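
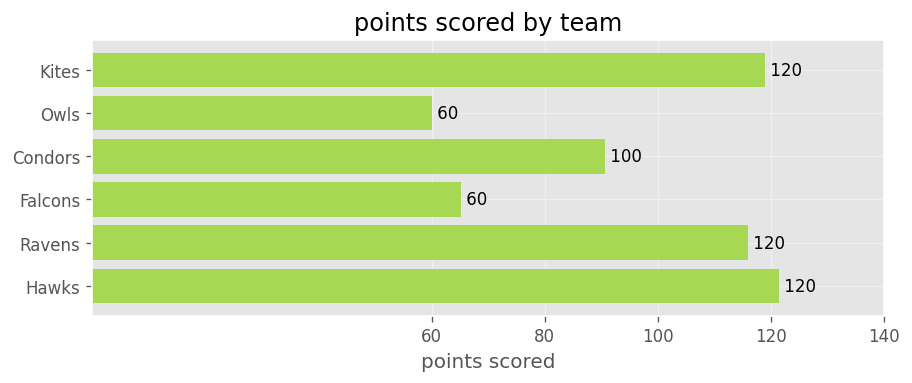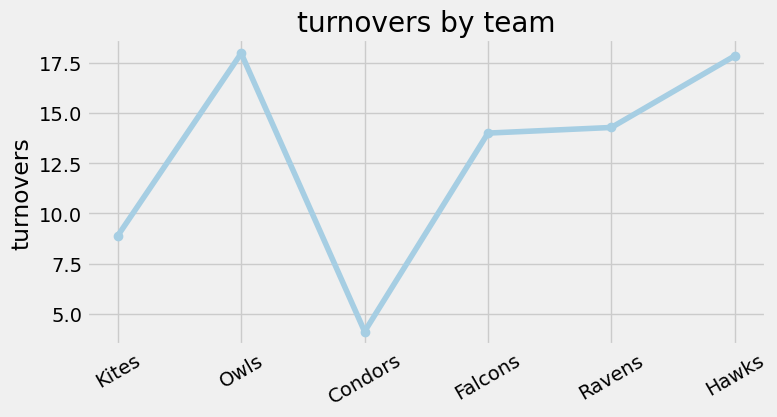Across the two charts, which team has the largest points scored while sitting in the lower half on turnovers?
Chart 2 median turnovers ≈ 14; below-median teams: Kites, Condors, Falcons. Among those, Kites has the highest points scored (≈ 120).

Kites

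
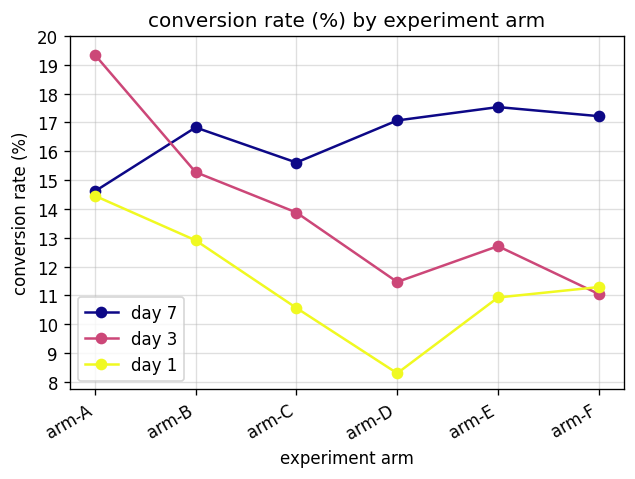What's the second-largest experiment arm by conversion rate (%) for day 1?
arm-B

Top 3 for day 1: arm-A ≈ 14, arm-B ≈ 13, arm-F ≈ 11.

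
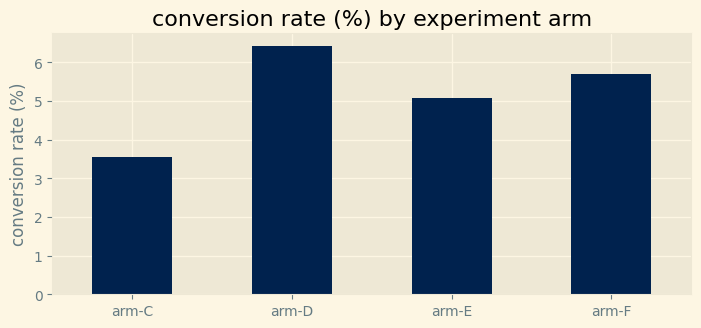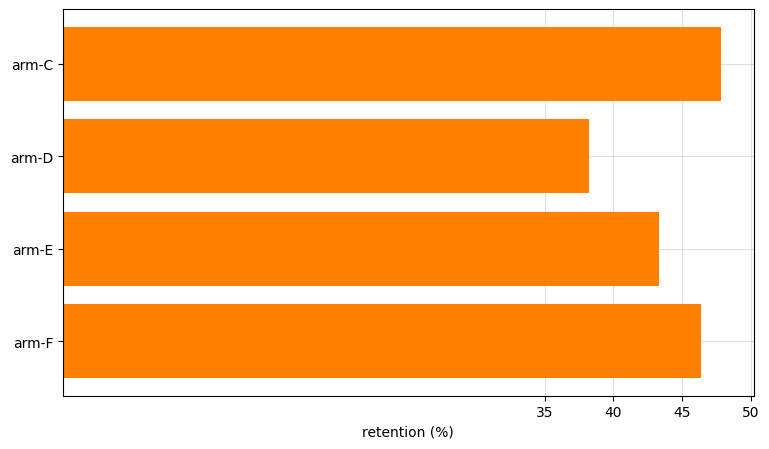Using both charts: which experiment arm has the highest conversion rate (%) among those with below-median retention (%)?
arm-D

Chart 2 median retention (%) ≈ 45; below-median experiment arms: arm-D, arm-E. Among those, arm-D has the highest conversion rate (%) (≈ 6).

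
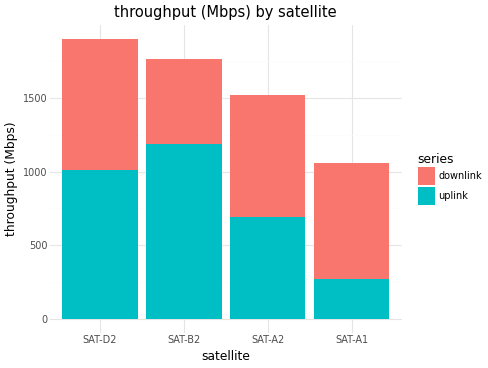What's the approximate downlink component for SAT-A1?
≈ 800

downlink top ≈ 1000, bottom ≈ 200; segment ≈ 800.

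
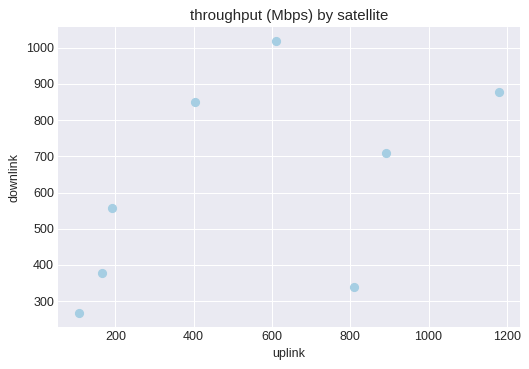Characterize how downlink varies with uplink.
positive, moderate

Points are positively correlated; moderate (|r| ≈ 0.5).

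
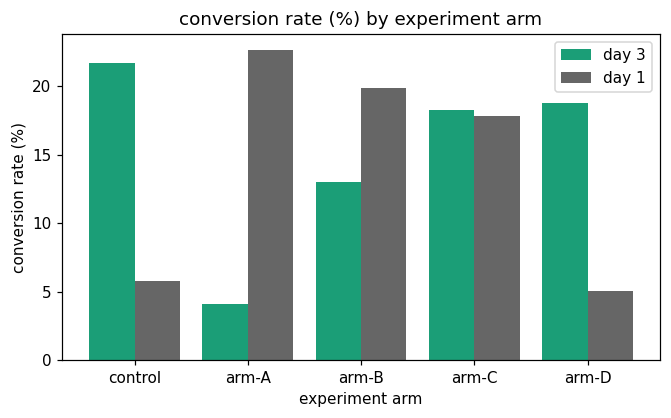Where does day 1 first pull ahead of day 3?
control: day 1 ≈ 6 vs day 3 ≈ 22 (not yet); arm-A: day 1 ≈ 22 vs day 3 ≈ 4 (first crossover).

arm-A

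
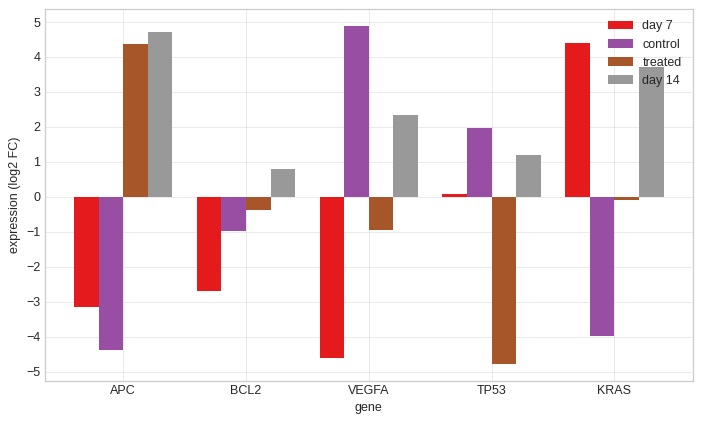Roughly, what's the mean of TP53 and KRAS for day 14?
(1 + 4) / 2 ≈ 2.

≈ 2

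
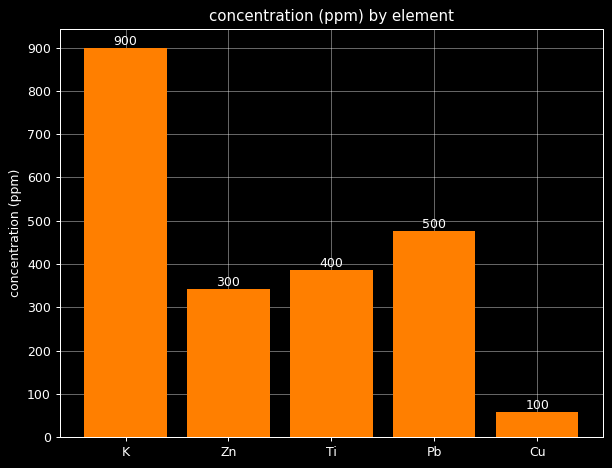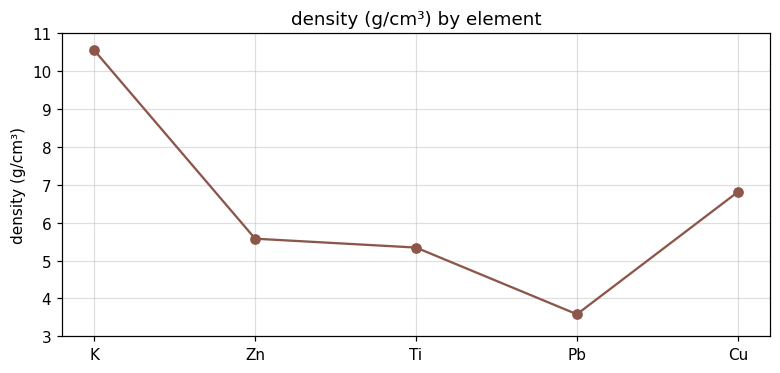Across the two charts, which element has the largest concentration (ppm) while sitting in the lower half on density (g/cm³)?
Chart 2 median density (g/cm³) ≈ 6; below-median elements: Ti, Pb. Among those, Pb has the highest concentration (ppm) (≈ 500).

Pb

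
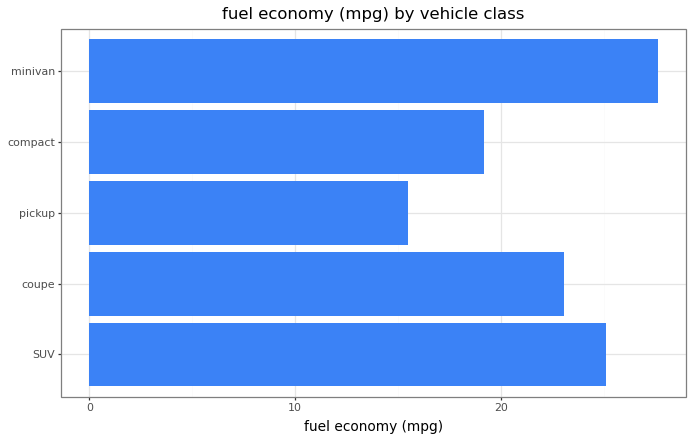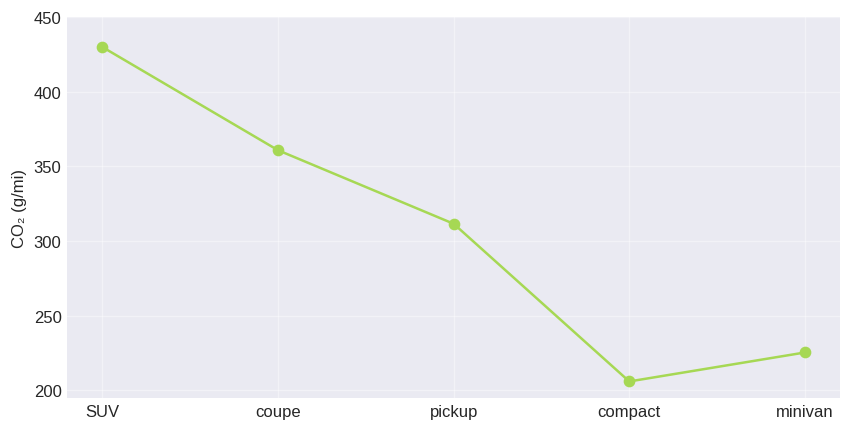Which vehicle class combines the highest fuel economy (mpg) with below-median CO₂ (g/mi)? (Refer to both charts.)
minivan

Chart 2 median CO₂ (g/mi) ≈ 300; below-median vehicle classes: compact, minivan. Among those, minivan has the highest fuel economy (mpg) (≈ 30).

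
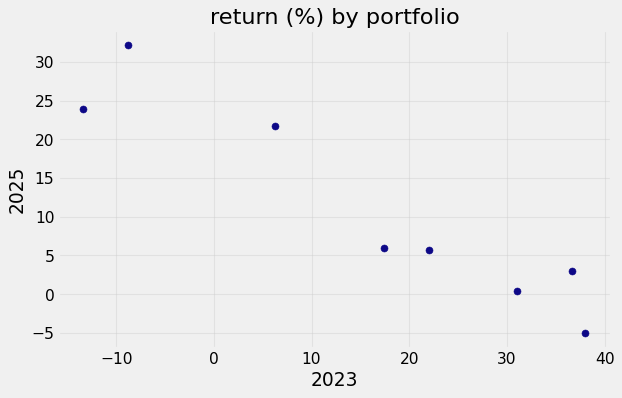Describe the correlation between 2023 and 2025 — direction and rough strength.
Points are negatively correlated; strong (|r| ≈ 0.9).

negative, strong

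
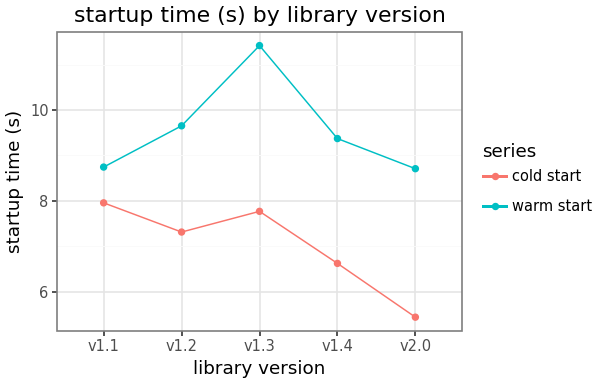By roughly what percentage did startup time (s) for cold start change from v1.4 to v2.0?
≈ -15.4%

v1.4 ≈ 6.5, v2.0 ≈ 5.5; (5.5 − 6.5) / 6.5 ≈ -15.4%.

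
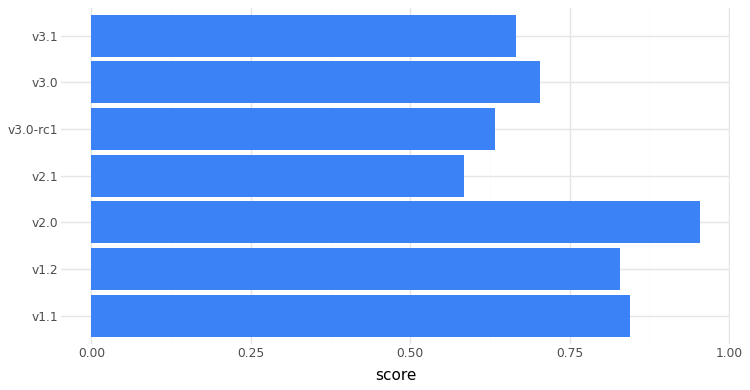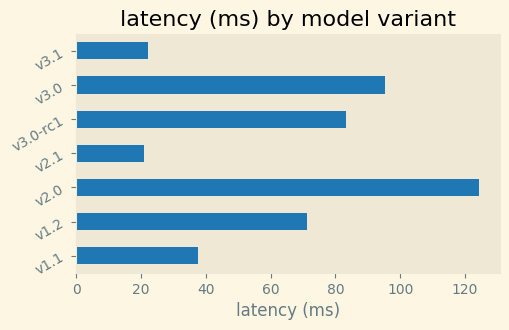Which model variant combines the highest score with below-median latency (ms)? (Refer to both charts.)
v1.1

Chart 2 median latency (ms) ≈ 80; below-median model variants: v1.1, v2.1, v3.1. Among those, v1.1 has the highest score (≈ 0.8).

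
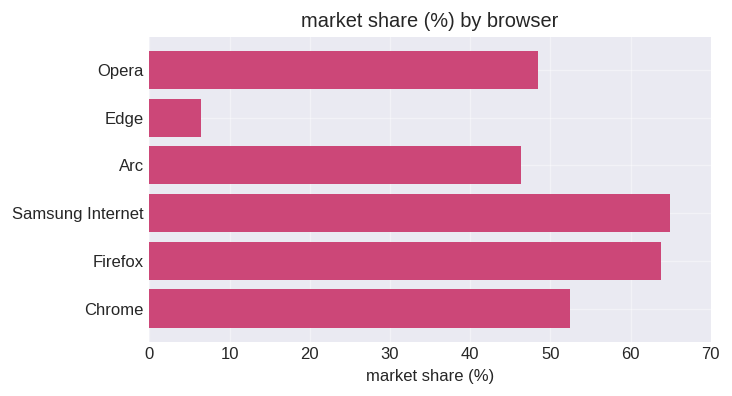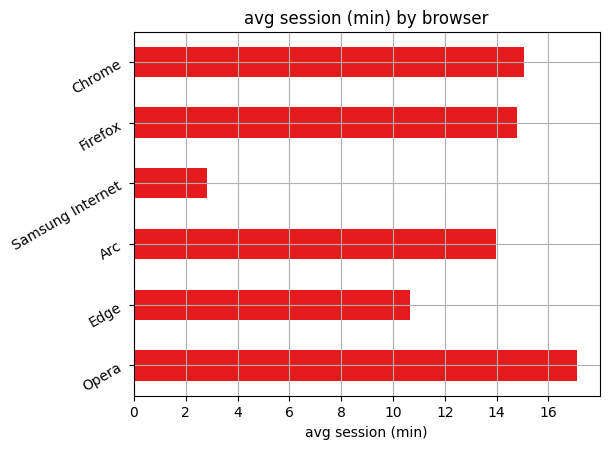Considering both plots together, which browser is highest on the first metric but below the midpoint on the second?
Samsung Internet

Chart 2 median avg session (min) ≈ 14; below-median browsers: Edge, Arc, Samsung Internet. Among those, Samsung Internet has the highest market share (%) (≈ 60).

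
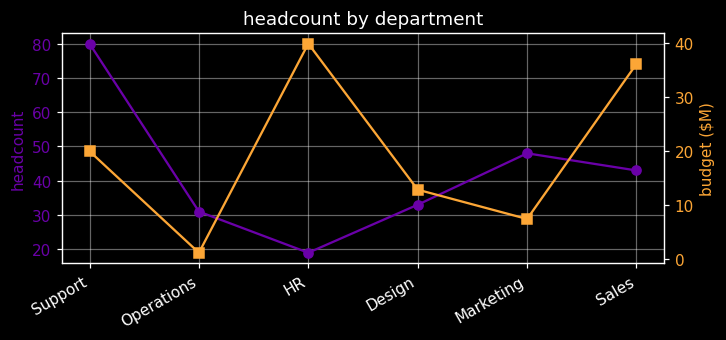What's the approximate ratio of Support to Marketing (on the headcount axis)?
≈ 1.6×

Support ≈ 80, Marketing ≈ 50; 80/50 ≈ 1.6.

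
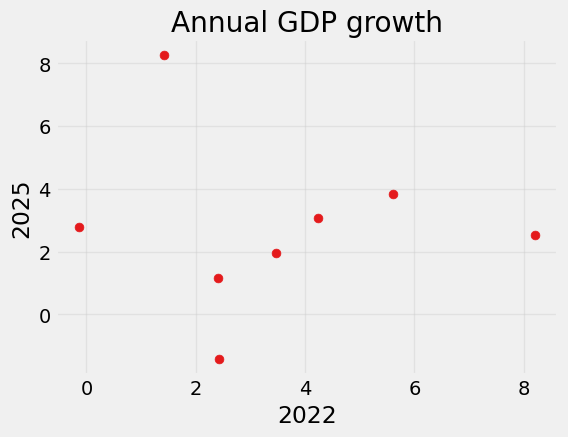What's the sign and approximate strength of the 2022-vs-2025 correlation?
Points are roughly uncorrelated; weak (|r| ≈ 0.1).

no clear correlation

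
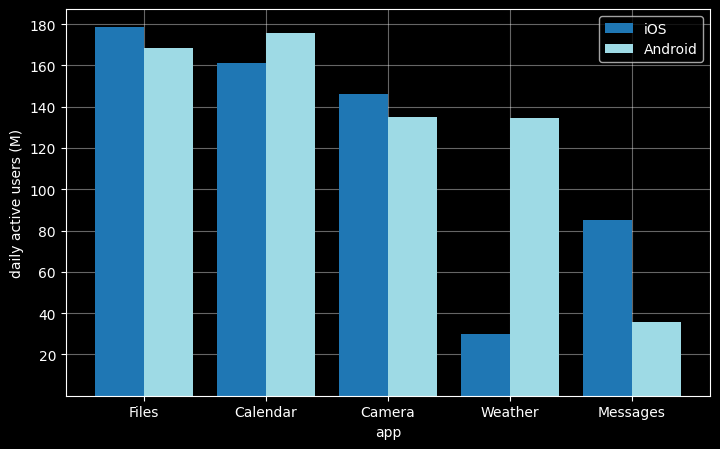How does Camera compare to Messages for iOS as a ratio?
Camera ≈ 140, Messages ≈ 80; 140/80 ≈ 1.75.

≈ 1.75×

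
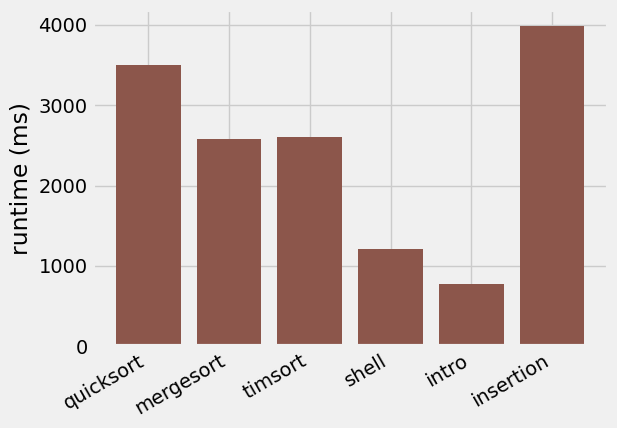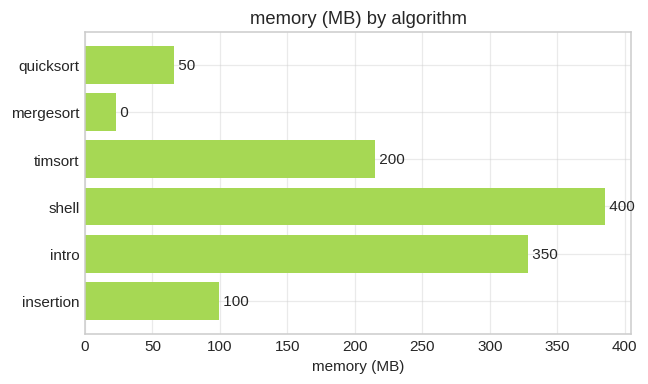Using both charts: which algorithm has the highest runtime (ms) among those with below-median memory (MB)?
insertion

Chart 2 median memory (MB) ≈ 150; below-median algorithms: quicksort, mergesort, insertion. Among those, insertion has the highest runtime (ms) (≈ 4000).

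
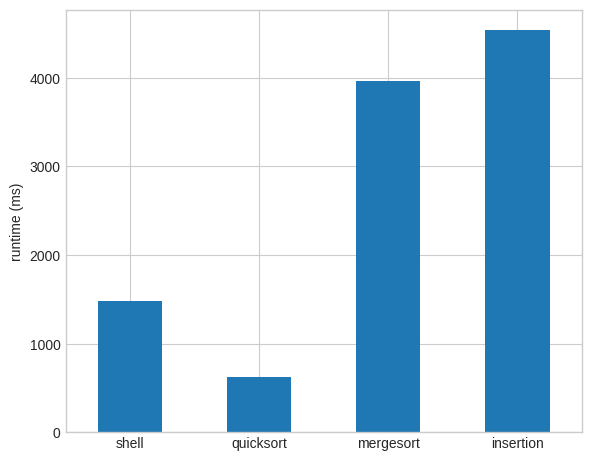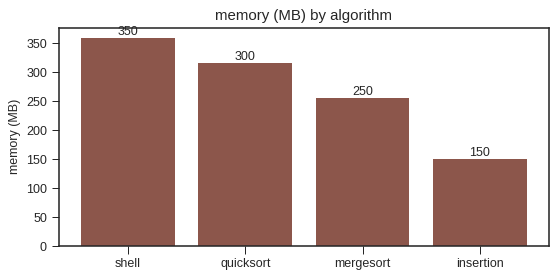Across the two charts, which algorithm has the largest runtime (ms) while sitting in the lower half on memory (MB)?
insertion

Chart 2 median memory (MB) ≈ 300; below-median algorithms: mergesort, insertion. Among those, insertion has the highest runtime (ms) (≈ 4500).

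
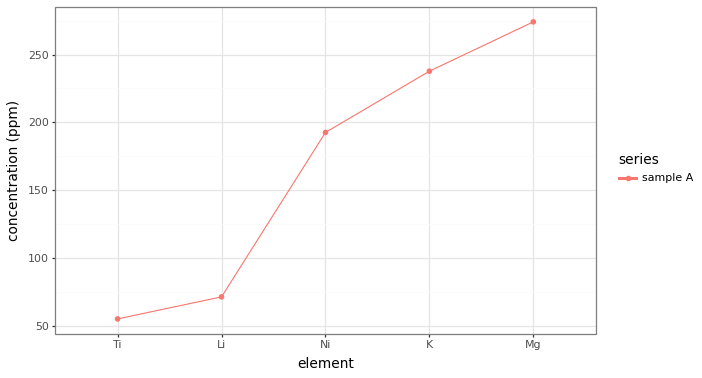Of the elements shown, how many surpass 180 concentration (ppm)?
3

Above 180: Ni, K, Mg.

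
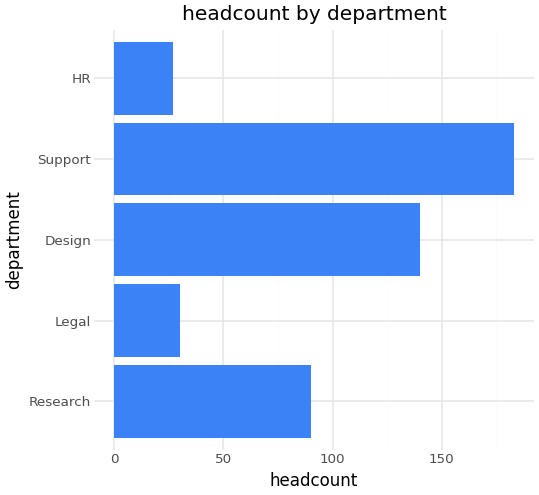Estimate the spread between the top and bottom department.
≈ 160

Max Support ≈ 180, min HR ≈ 20; range ≈ 160.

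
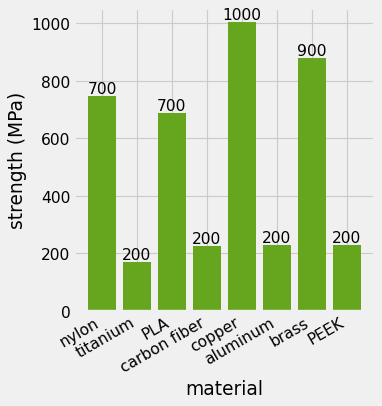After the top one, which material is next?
brass

Top 3: copper ≈ 1000, brass ≈ 900, nylon ≈ 700.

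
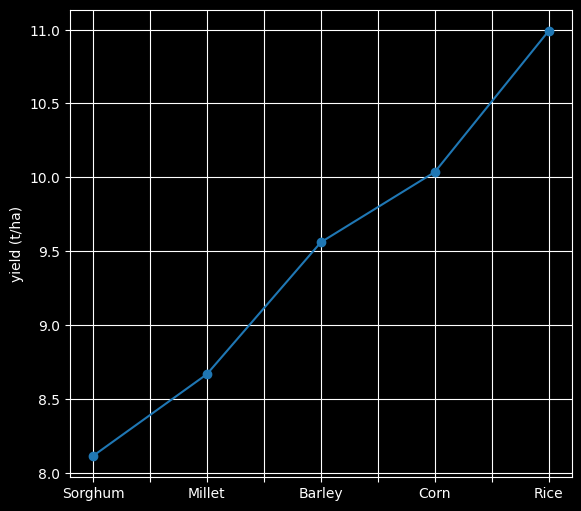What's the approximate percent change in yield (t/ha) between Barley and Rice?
Barley ≈ 9.5, Rice ≈ 11.0; (11.0 − 9.5) / 9.5 ≈ +15.8%.

≈ +15.8%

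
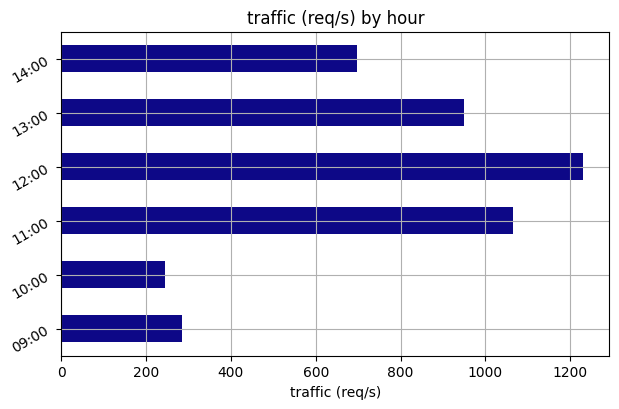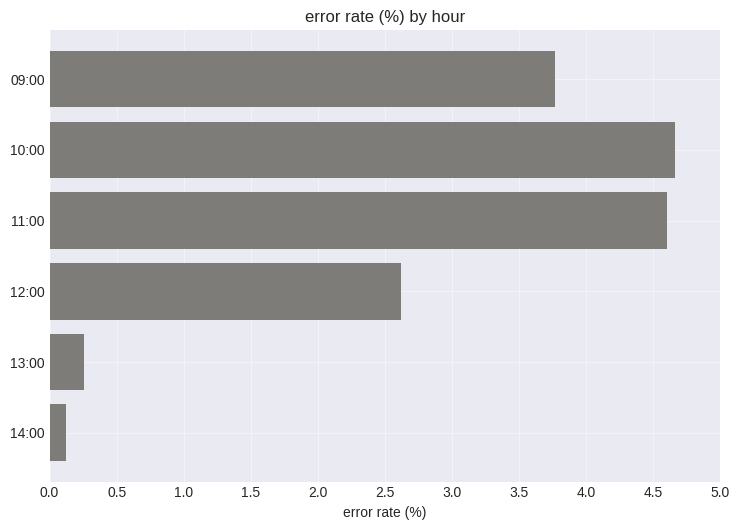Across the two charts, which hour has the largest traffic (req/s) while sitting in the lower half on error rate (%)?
12:00

Chart 2 median error rate (%) ≈ 3; below-median hours: 12:00, 13:00, 14:00. Among those, 12:00 has the highest traffic (req/s) (≈ 1200).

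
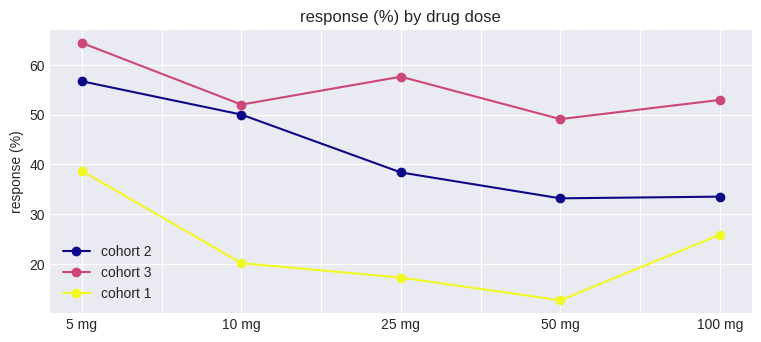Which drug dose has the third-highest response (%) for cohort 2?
Top 4 for cohort 2: 5 mg ≈ 55, 10 mg ≈ 50, 25 mg ≈ 40, 100 mg ≈ 35.

25 mg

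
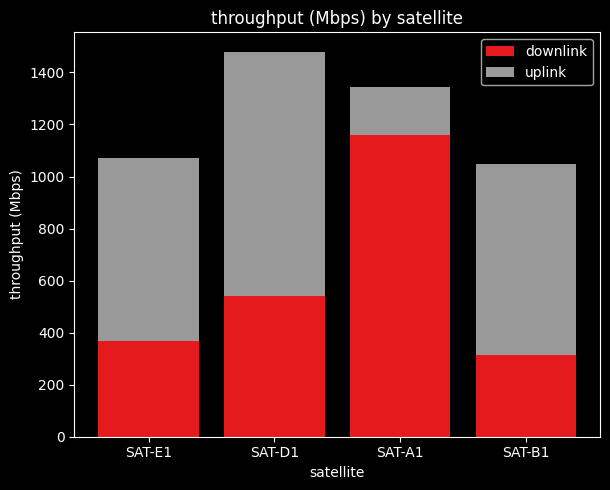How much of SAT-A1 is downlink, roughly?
downlink top ≈ 1200, bottom ≈ 0; segment ≈ 1200.

≈ 1200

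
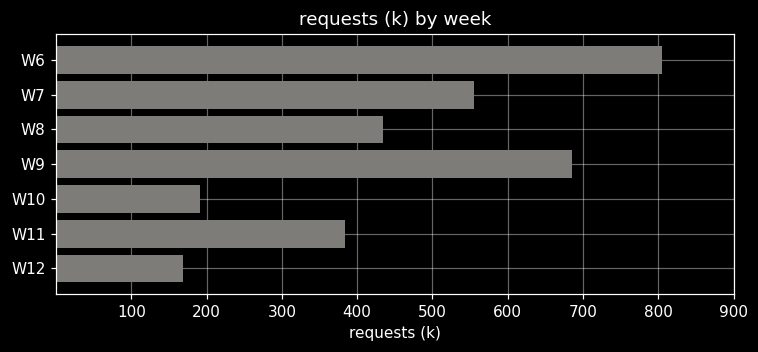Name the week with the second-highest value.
Top 3: W6 ≈ 800, W9 ≈ 700, W7 ≈ 600.

W9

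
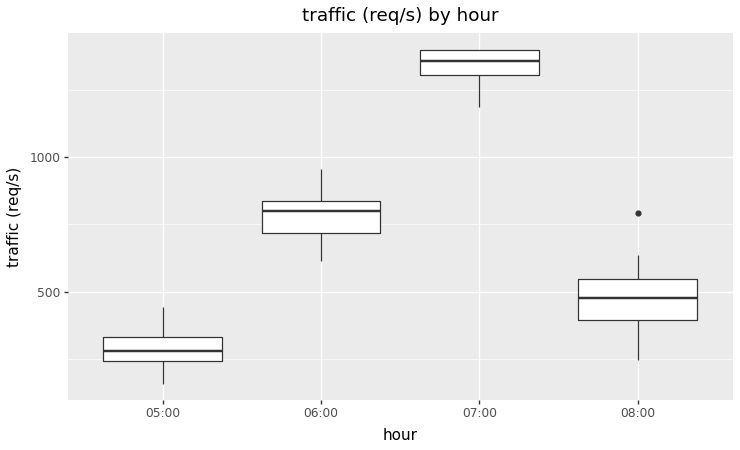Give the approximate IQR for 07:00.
Q3 ≈ 1400, Q1 ≈ 1300; IQR ≈ 100.

≈ 100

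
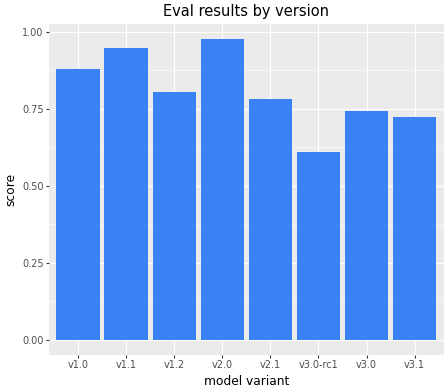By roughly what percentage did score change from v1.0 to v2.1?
≈ -11.1%

v1.0 ≈ 0.9, v2.1 ≈ 0.8; (0.8 − 0.9) / 0.9 ≈ -11.1%.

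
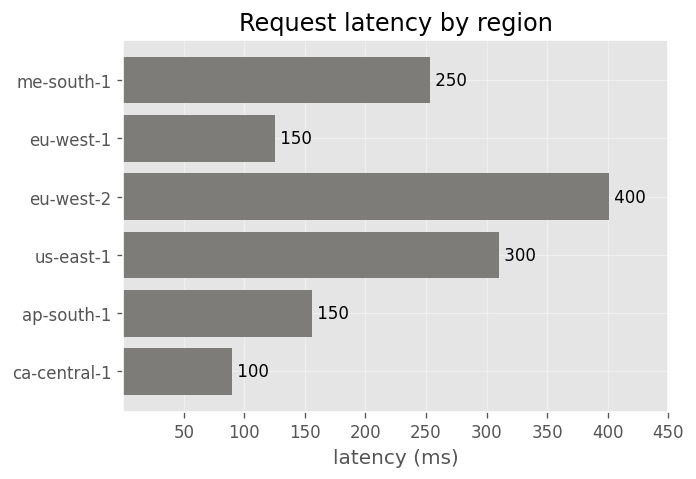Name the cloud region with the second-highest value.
Top 3: eu-west-2 ≈ 400, us-east-1 ≈ 300, me-south-1 ≈ 250.

us-east-1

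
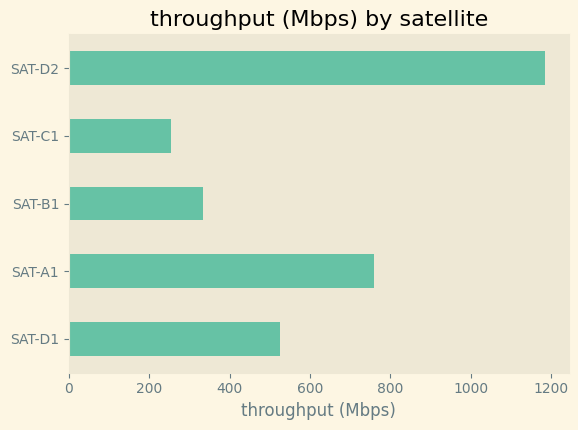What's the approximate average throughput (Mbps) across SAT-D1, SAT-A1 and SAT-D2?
≈ 833

(500 + 800 + 1200) / 3 ≈ 833.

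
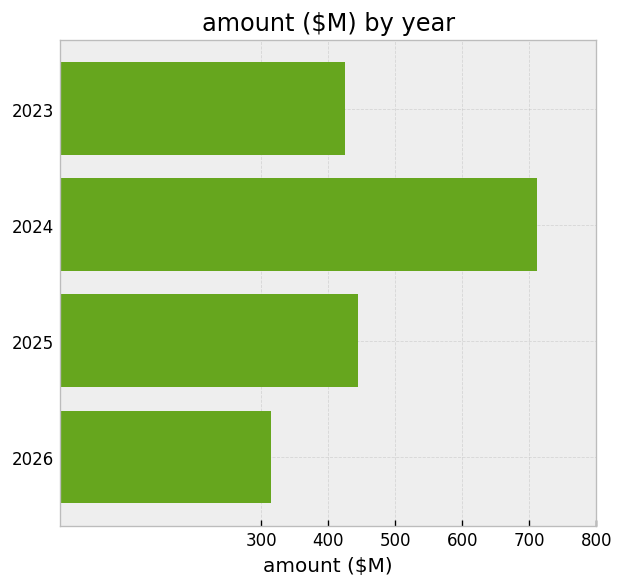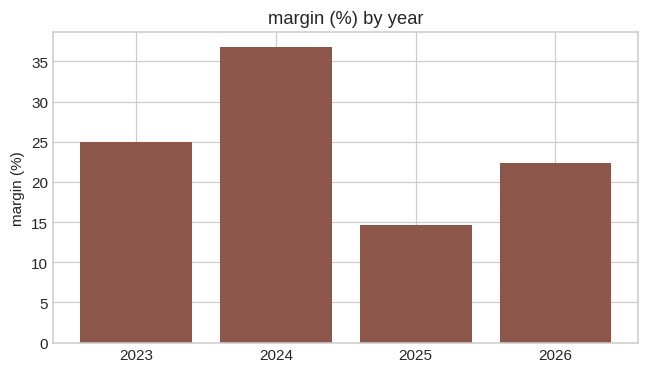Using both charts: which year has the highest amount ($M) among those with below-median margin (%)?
Chart 2 median margin (%) ≈ 25; below-median years: 2025, 2026. Among those, 2025 has the highest amount ($M) (≈ 400).

2025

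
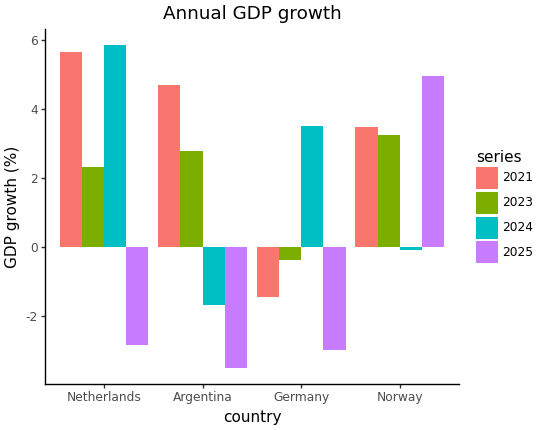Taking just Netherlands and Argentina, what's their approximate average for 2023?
(2 + 3) / 2 ≈ 2.

≈ 2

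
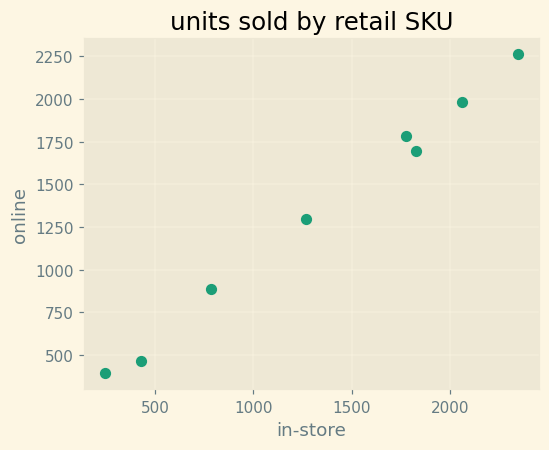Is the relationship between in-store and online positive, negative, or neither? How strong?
positive, strong

Points are positively correlated; strong (|r| ≈ 1.0).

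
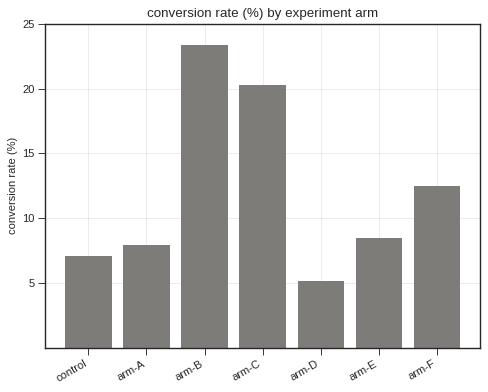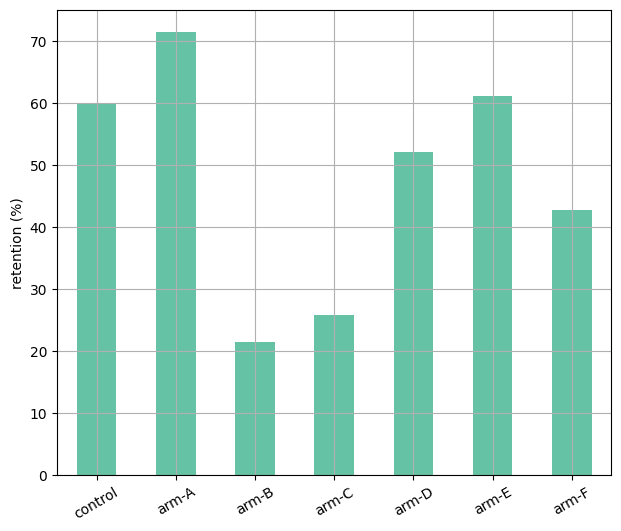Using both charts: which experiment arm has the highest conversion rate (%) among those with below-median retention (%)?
Chart 2 median retention (%) ≈ 50; below-median experiment arms: arm-B, arm-C, arm-F. Among those, arm-B has the highest conversion rate (%) (≈ 25).

arm-B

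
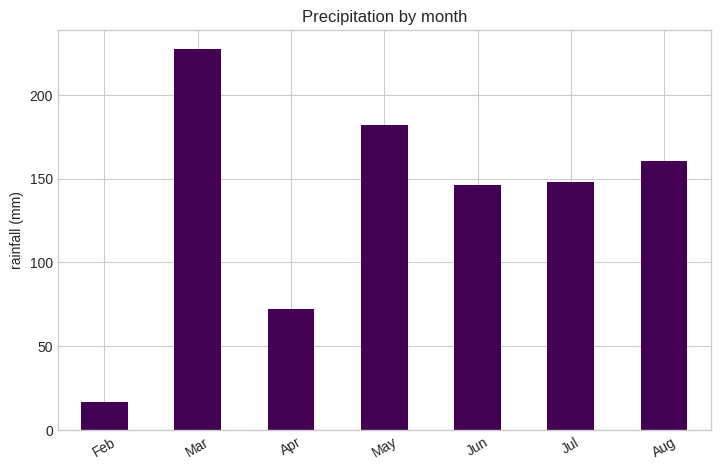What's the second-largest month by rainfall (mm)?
Top 3: Mar ≈ 220, May ≈ 180, Aug ≈ 160.

May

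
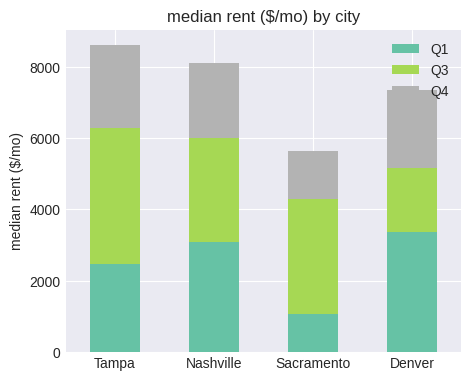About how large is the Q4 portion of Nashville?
Q4 top ≈ 8000, bottom ≈ 6000; segment ≈ 2000.

≈ 2000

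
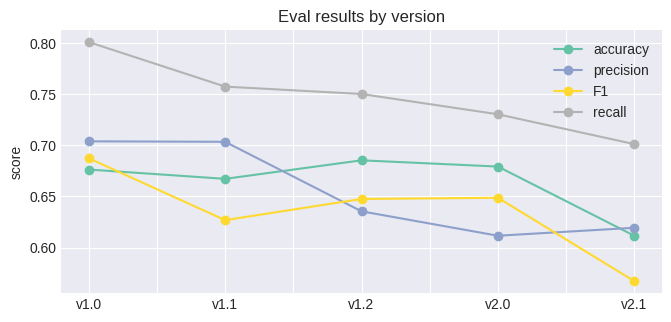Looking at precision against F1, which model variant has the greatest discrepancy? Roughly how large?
v1.1, ≈ 0.08

v1.1: precision ≈ 0.70, F1 ≈ 0.62 → gap ≈ 0.08. Next-largest (v2.1) is only ≈ 0.06.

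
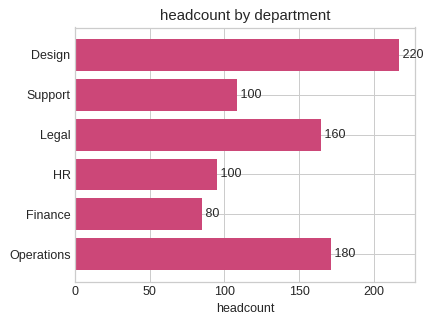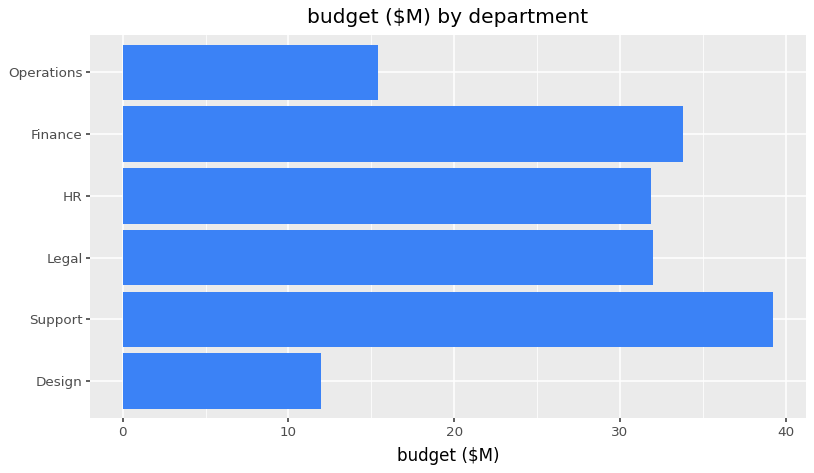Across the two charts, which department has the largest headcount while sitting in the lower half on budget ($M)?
Design

Chart 2 median budget ($M) ≈ 30; below-median departments: Design, HR, Operations. Among those, Design has the highest headcount (≈ 220).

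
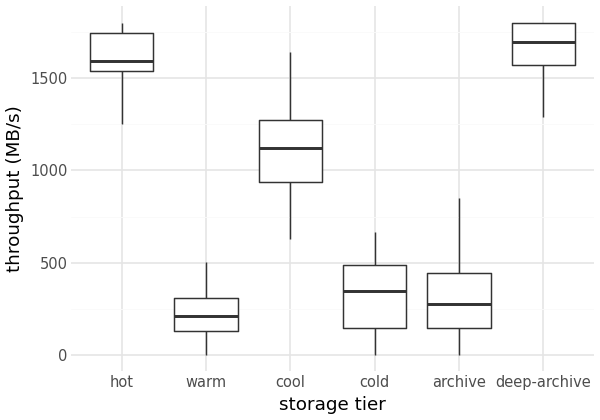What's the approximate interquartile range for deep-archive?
Q3 ≈ 1800, Q1 ≈ 1600; IQR ≈ 200.

≈ 200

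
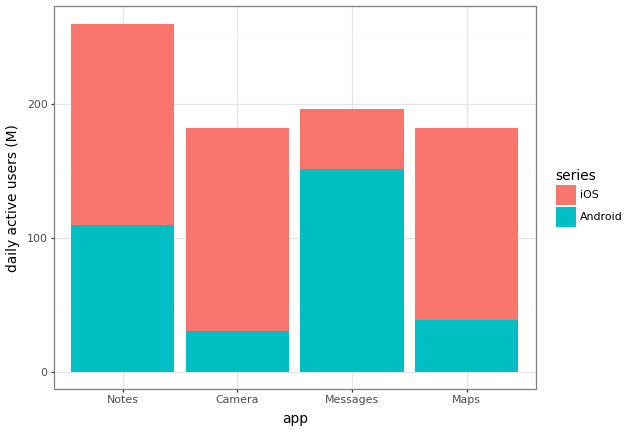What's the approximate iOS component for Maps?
iOS top ≈ 175, bottom ≈ 50; segment ≈ 125.

≈ 125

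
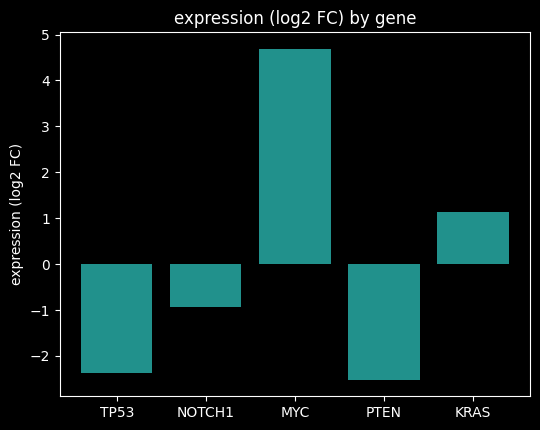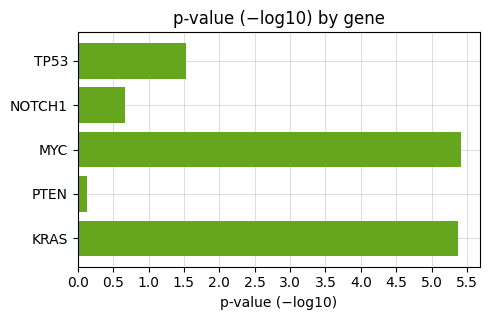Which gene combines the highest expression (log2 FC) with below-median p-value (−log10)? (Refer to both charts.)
Chart 2 median p-value (−log10) ≈ 1.5; below-median genes: NOTCH1, PTEN. Among those, NOTCH1 has the highest expression (log2 FC) (≈ -1).

NOTCH1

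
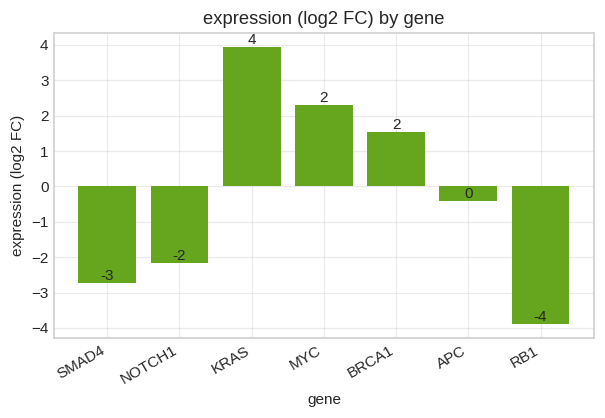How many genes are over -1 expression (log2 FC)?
Above -1: KRAS, MYC, BRCA1, APC.

4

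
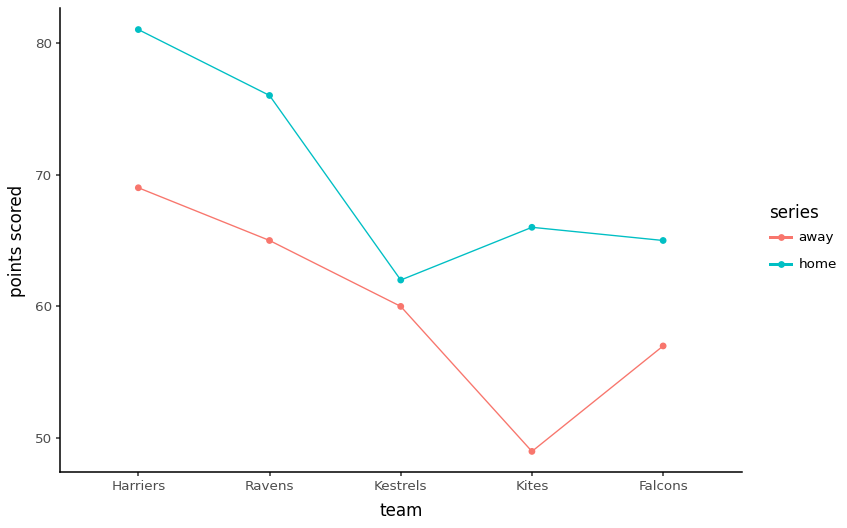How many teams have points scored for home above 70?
Above 70: Harriers, Ravens.

2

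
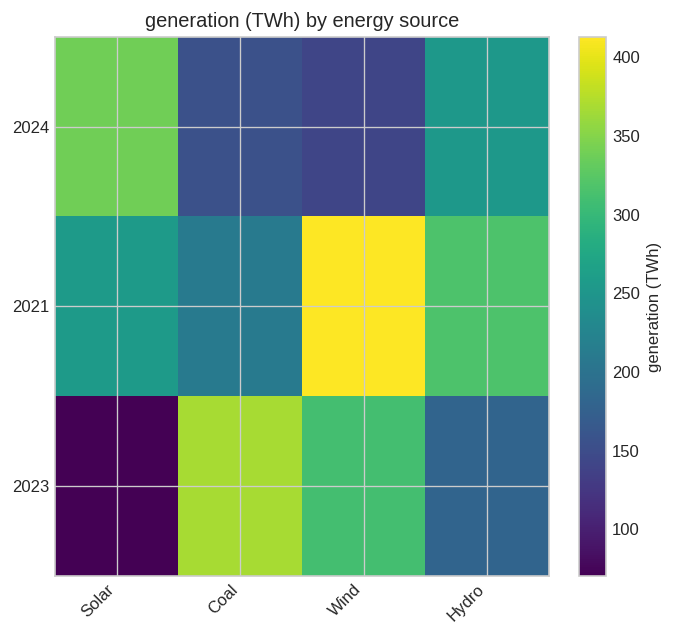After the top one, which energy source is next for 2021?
Hydro

Top 3 for 2021: Wind ≈ 400, Hydro ≈ 300, Solar ≈ 250.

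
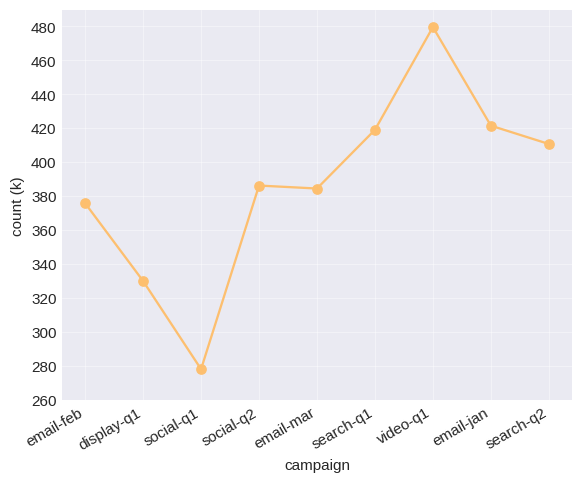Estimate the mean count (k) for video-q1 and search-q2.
(480 + 420) / 2 ≈ 450.

≈ 450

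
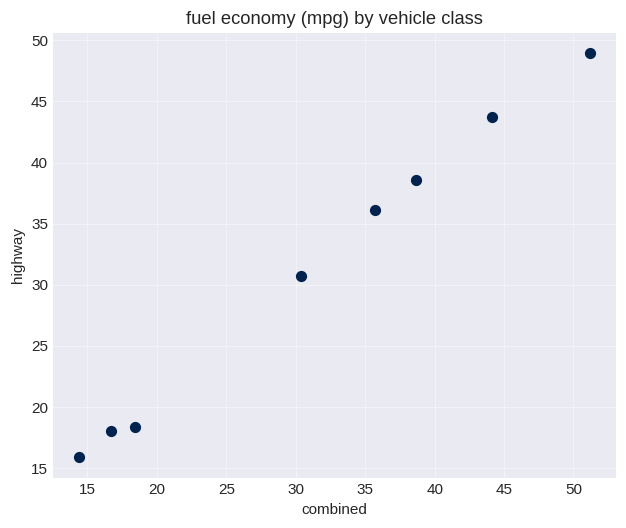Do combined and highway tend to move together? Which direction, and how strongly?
Points are positively correlated; strong (|r| ≈ 1.0).

positive, strong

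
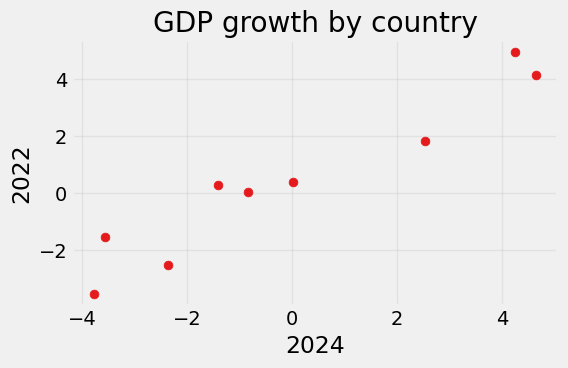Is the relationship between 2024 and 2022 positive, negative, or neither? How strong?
positive, strong

Points are positively correlated; strong (|r| ≈ 1.0).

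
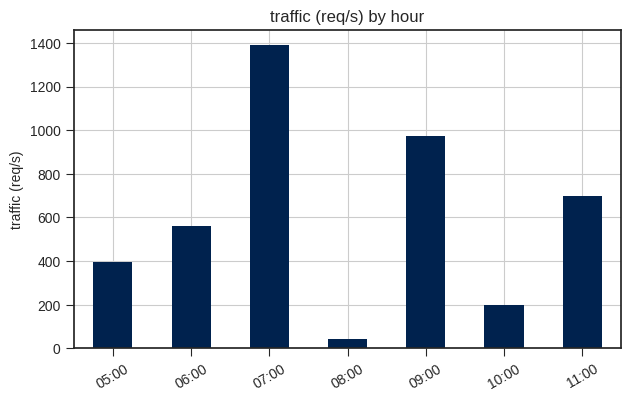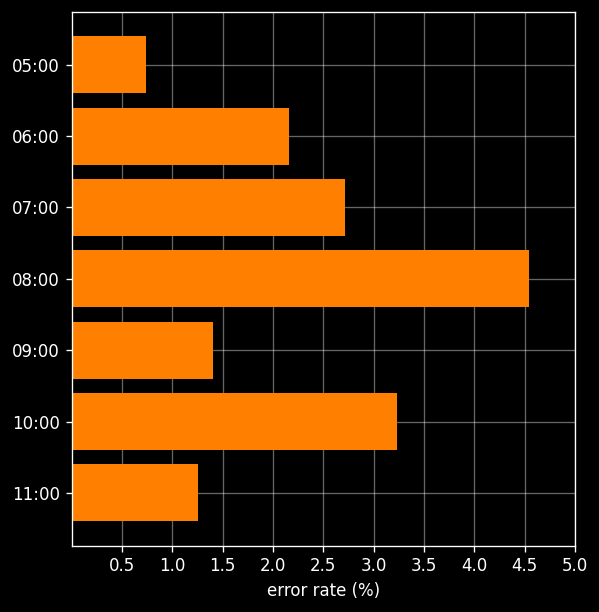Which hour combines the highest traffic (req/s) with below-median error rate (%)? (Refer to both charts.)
Chart 2 median error rate (%) ≈ 2; below-median hours: 05:00, 09:00, 11:00. Among those, 09:00 has the highest traffic (req/s) (≈ 1000).

09:00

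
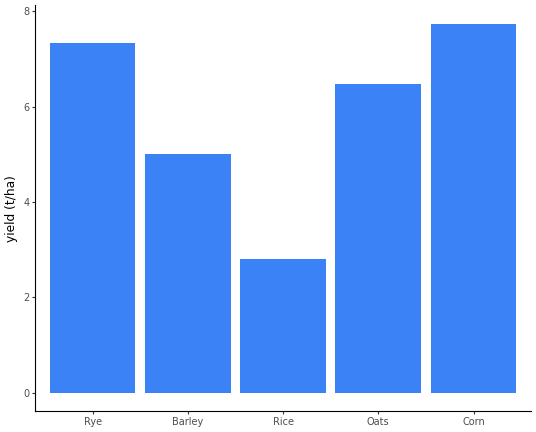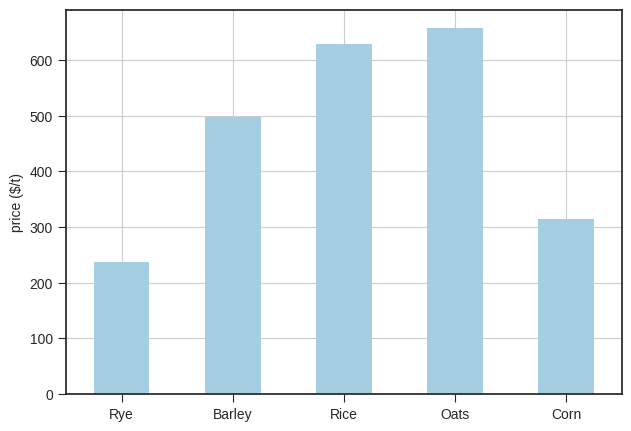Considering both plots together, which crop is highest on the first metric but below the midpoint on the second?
Corn

Chart 2 median price ($/t) ≈ 500; below-median crops: Rye, Corn. Among those, Corn has the highest yield (t/ha) (≈ 8).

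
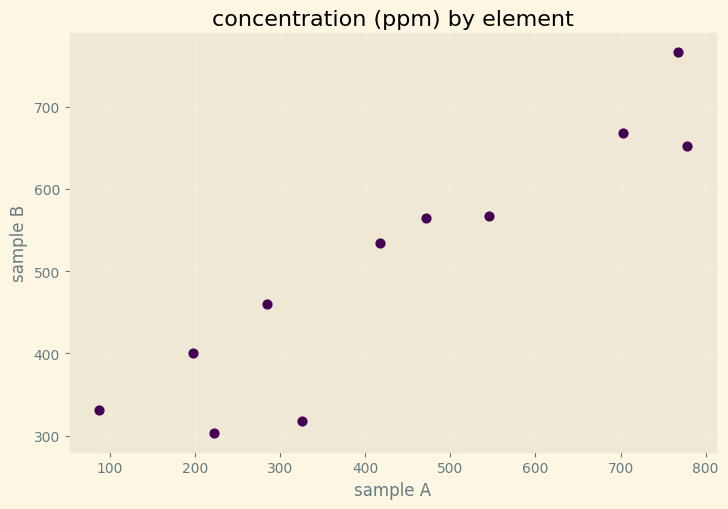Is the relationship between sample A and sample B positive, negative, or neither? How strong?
Points are positively correlated; strong (|r| ≈ 0.9).

positive, strong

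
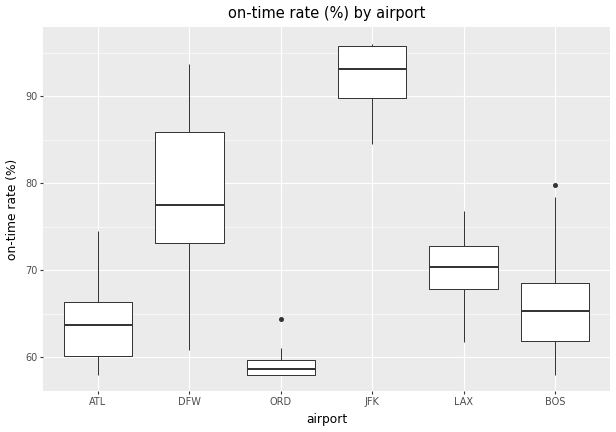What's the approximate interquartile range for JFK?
≈ 5

Q3 ≈ 95, Q1 ≈ 90; IQR ≈ 5.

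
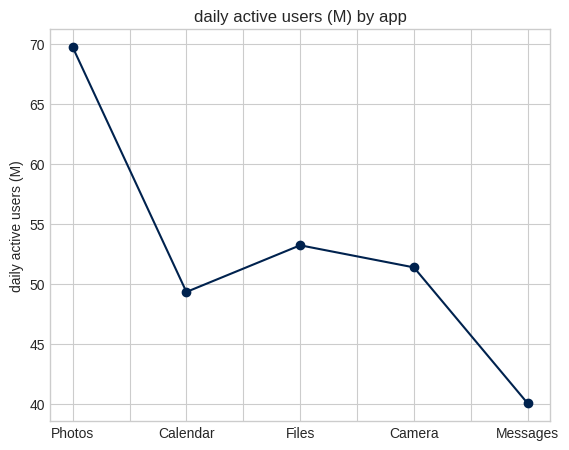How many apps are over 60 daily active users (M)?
1

Above 60: Photos.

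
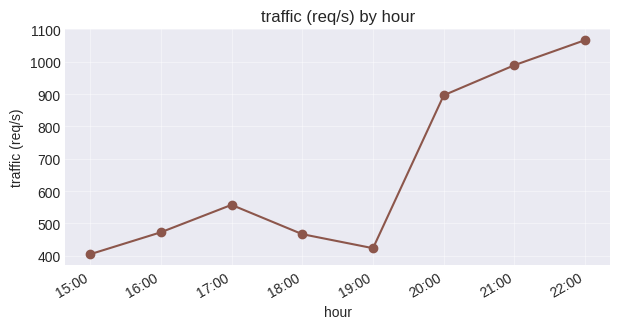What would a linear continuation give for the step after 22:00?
≈ 1200

Last three: 900, 1000, 1100 → slope ≈ 100/step → next ≈ 1200.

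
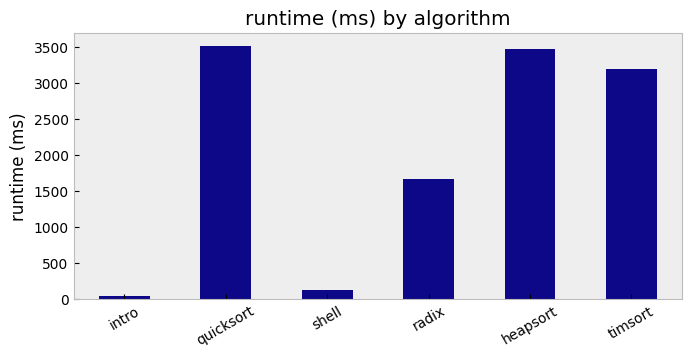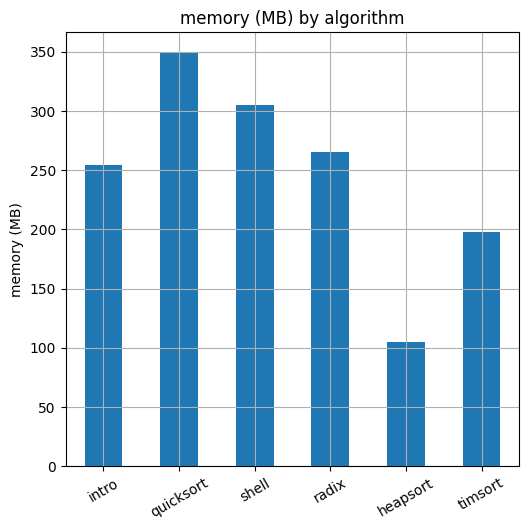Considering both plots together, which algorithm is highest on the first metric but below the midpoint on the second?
Chart 2 median memory (MB) ≈ 250; below-median algorithms: intro, heapsort, timsort. Among those, heapsort has the highest runtime (ms) (≈ 3500).

heapsort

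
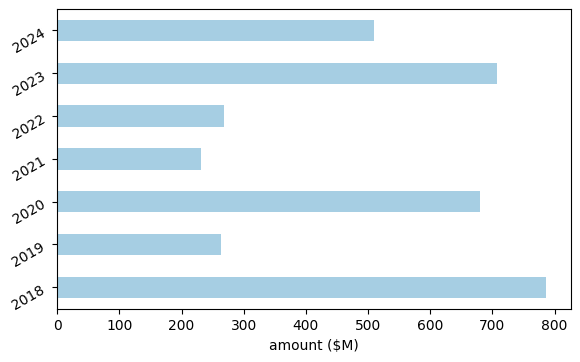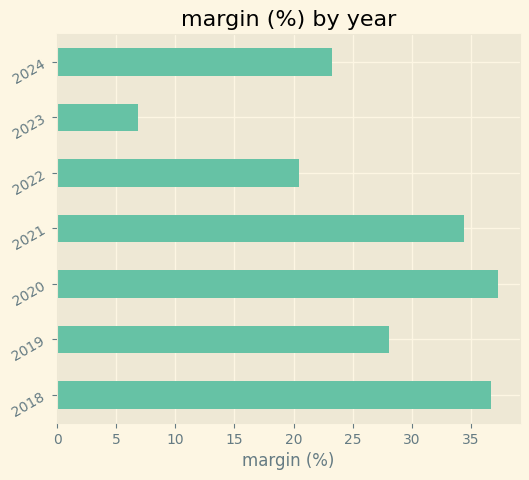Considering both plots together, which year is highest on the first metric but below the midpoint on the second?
Chart 2 median margin (%) ≈ 30; below-median years: 2022, 2023, 2024. Among those, 2023 has the highest amount ($M) (≈ 700).

2023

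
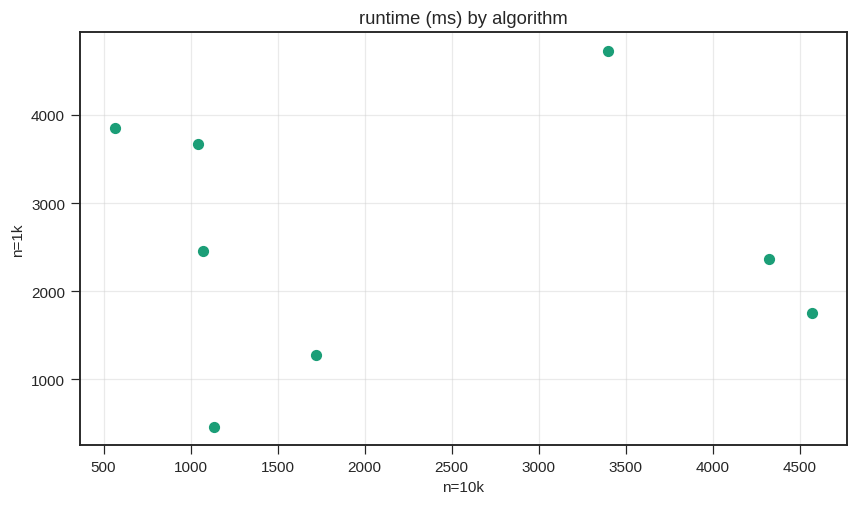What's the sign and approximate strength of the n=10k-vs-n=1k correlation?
Points are roughly uncorrelated; weak (|r| ≈ 0.0).

no clear correlation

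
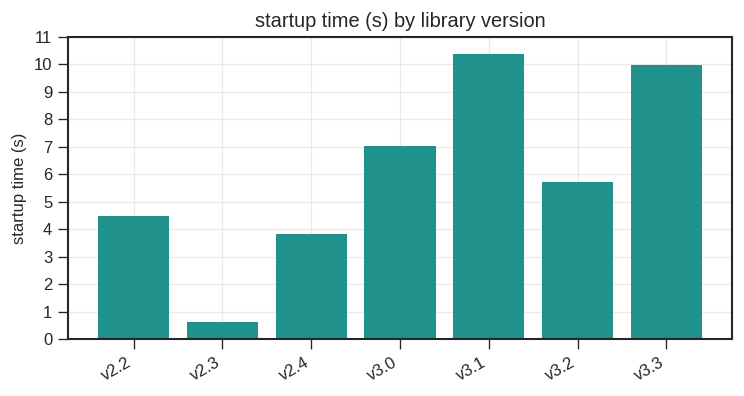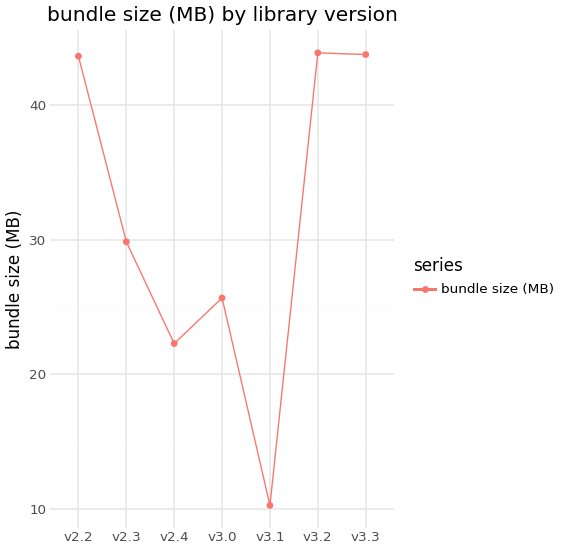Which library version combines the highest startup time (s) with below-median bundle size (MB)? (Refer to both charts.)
v3.1

Chart 2 median bundle size (MB) ≈ 30; below-median library versions: v2.4, v3.0, v3.1. Among those, v3.1 has the highest startup time (s) (≈ 10).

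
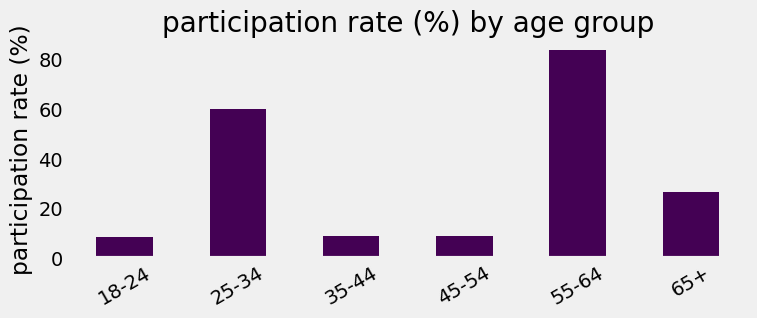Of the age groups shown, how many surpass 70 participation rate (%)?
Above 70: 55-64.

1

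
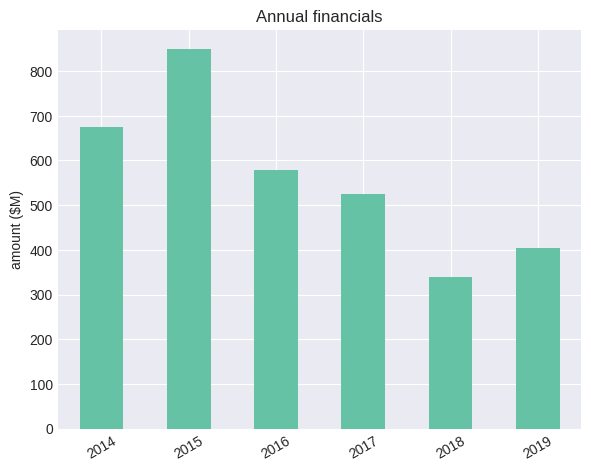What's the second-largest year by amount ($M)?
2014

Top 3: 2015 ≈ 800, 2014 ≈ 700, 2016 ≈ 600.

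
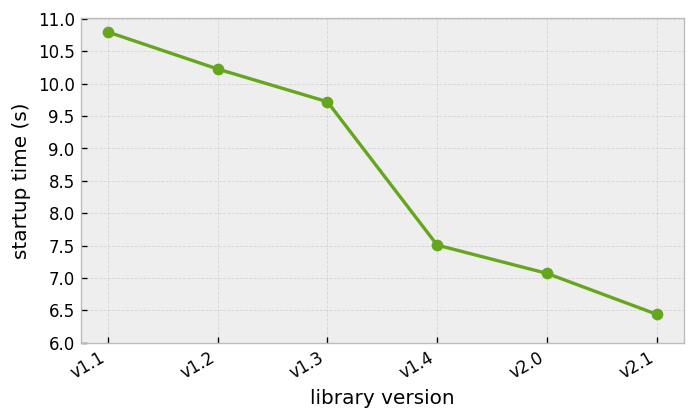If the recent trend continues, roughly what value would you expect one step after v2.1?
≈ 6

Last three: 7.5, 7.0, 6.5 → slope ≈ -0.5/step → next ≈ 6.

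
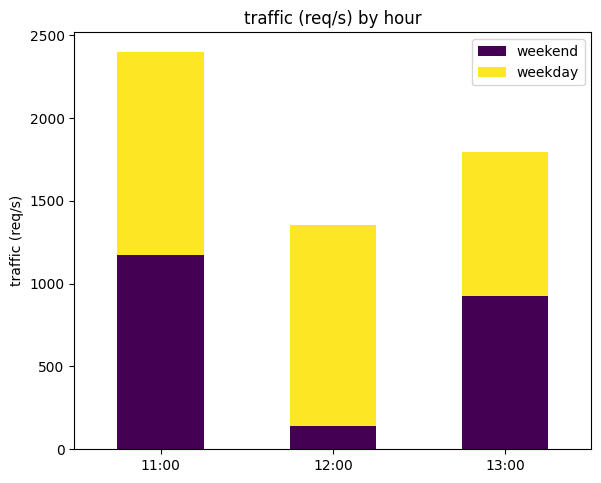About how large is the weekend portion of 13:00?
weekend top ≈ 1000, bottom ≈ 0; segment ≈ 1000.

≈ 1000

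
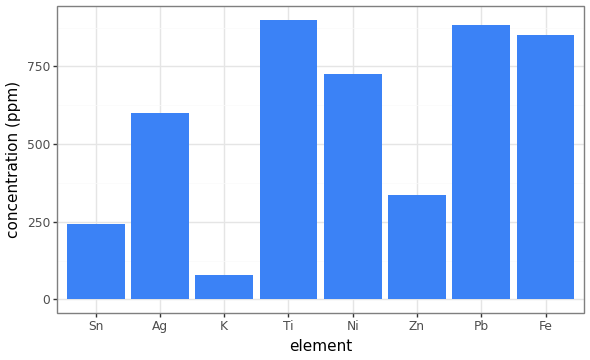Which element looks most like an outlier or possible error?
K ≈ 100; the rest sit between ≈ 200 and ≈ 900.

K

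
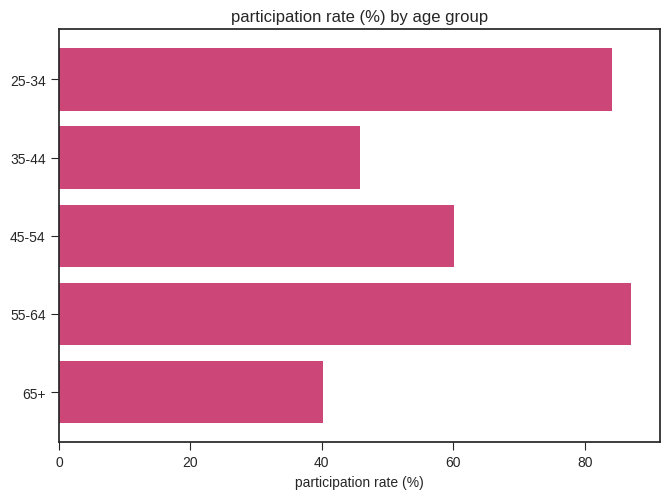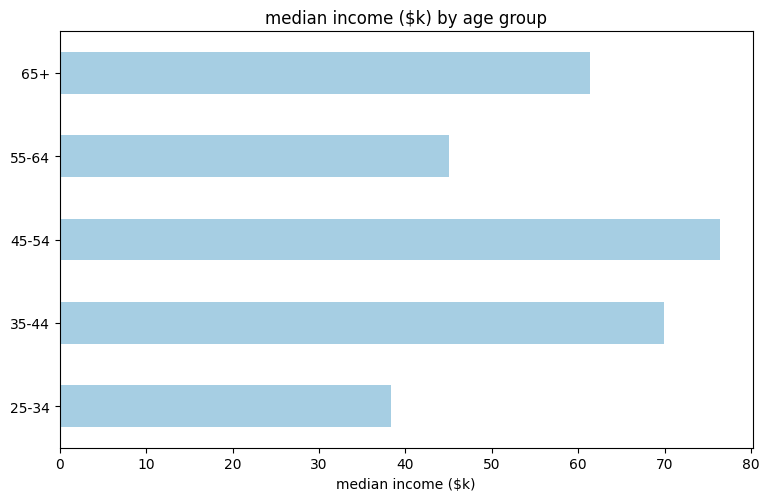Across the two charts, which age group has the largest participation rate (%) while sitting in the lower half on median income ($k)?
55-64

Chart 2 median median income ($k) ≈ 60; below-median age groups: 25-34, 55-64. Among those, 55-64 has the highest participation rate (%) (≈ 90).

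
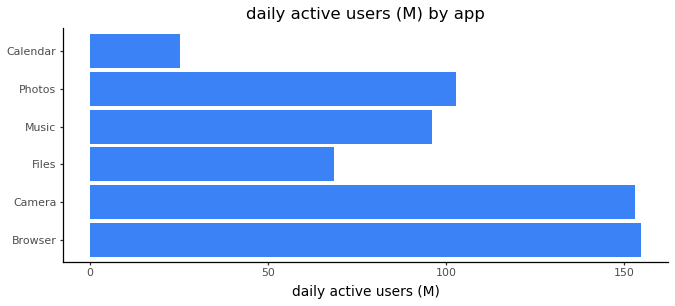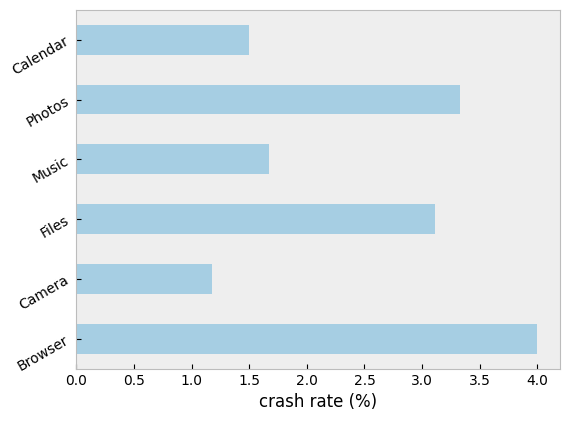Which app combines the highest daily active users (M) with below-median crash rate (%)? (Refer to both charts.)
Chart 2 median crash rate (%) ≈ 2.5; below-median apps: Camera, Music, Calendar. Among those, Camera has the highest daily active users (M) (≈ 160).

Camera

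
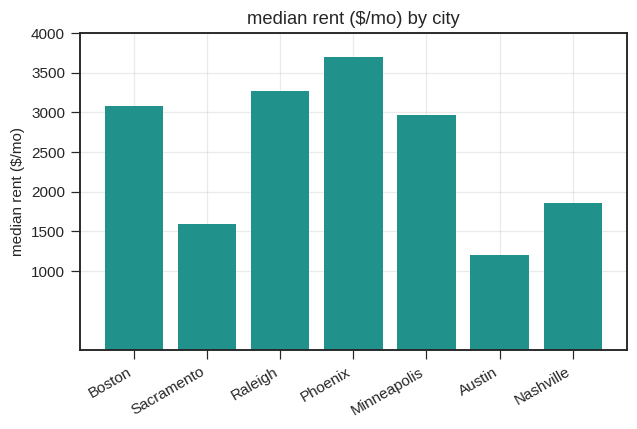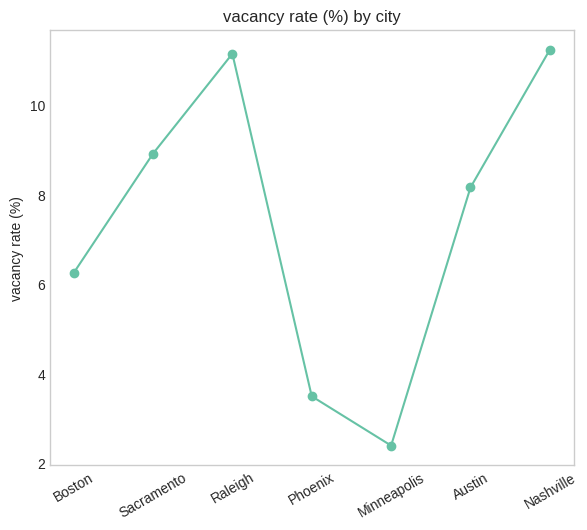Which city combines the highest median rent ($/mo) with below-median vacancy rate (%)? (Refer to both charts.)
Phoenix

Chart 2 median vacancy rate (%) ≈ 8; below-median cities: Boston, Phoenix, Minneapolis. Among those, Phoenix has the highest median rent ($/mo) (≈ 3500).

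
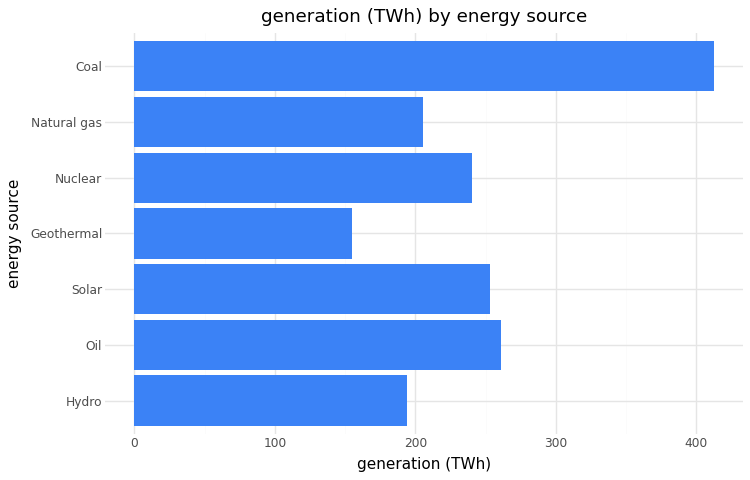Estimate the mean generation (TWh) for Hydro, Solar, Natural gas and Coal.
(200 + 250 + 200 + 400) / 4 ≈ 262.

≈ 262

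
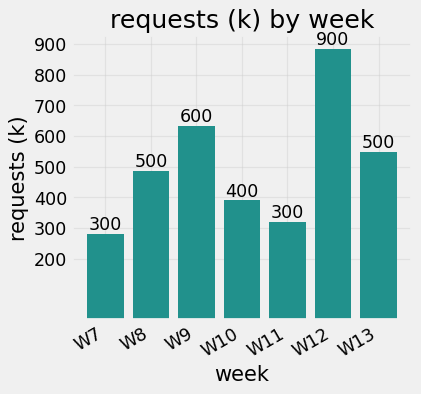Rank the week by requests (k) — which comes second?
Top 3: W12 ≈ 900, W9 ≈ 600, W13 ≈ 500.

W9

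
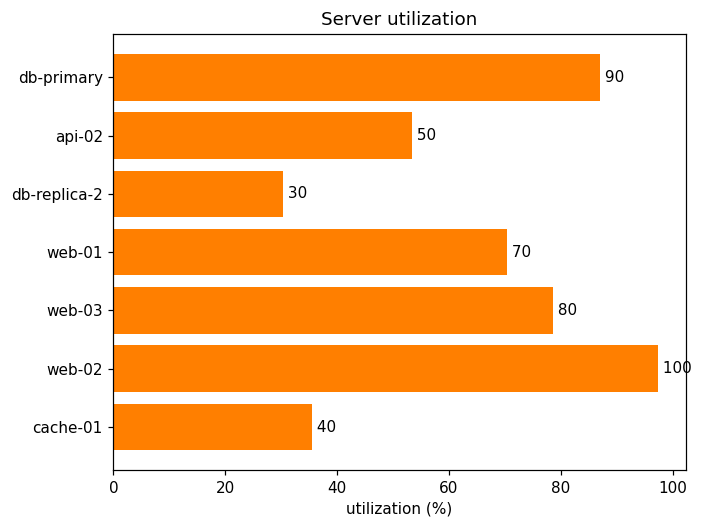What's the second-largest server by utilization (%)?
Top 3: web-02 ≈ 100, db-primary ≈ 90, web-03 ≈ 80.

db-primary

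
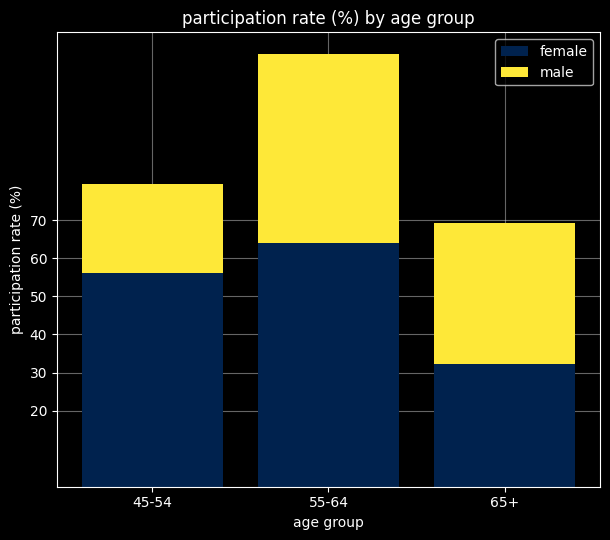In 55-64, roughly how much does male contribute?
male top ≈ 110, bottom ≈ 60; segment ≈ 50.

≈ 50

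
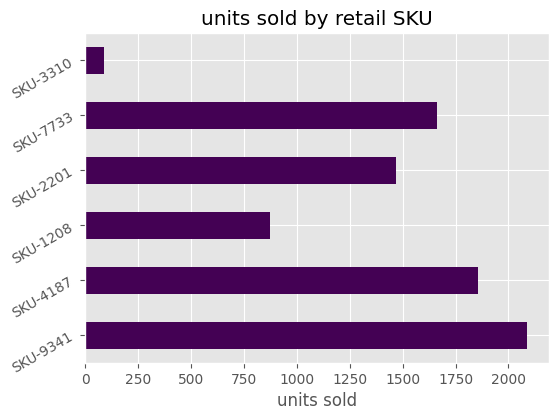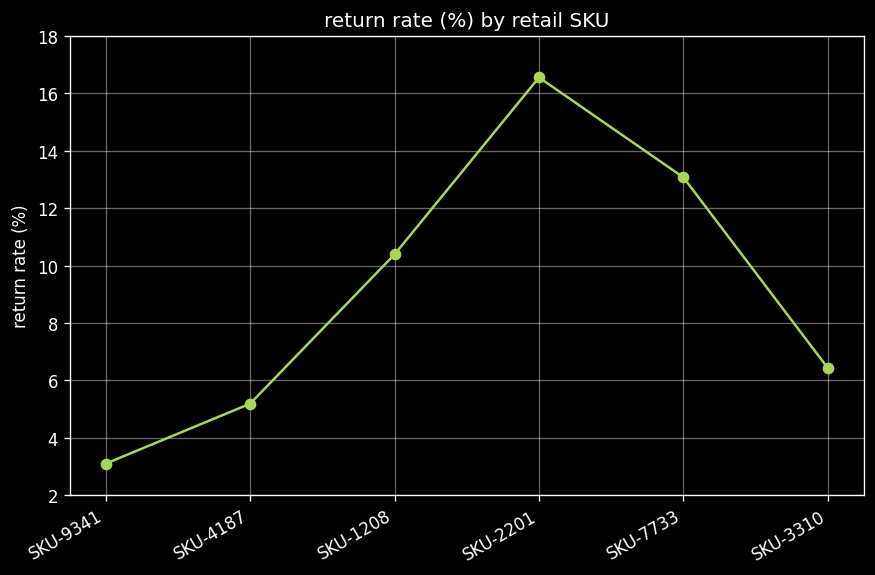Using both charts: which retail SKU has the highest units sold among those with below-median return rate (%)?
SKU-9341

Chart 2 median return rate (%) ≈ 8; below-median retail SKUs: SKU-9341, SKU-4187, SKU-3310. Among those, SKU-9341 has the highest units sold (≈ 2000).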